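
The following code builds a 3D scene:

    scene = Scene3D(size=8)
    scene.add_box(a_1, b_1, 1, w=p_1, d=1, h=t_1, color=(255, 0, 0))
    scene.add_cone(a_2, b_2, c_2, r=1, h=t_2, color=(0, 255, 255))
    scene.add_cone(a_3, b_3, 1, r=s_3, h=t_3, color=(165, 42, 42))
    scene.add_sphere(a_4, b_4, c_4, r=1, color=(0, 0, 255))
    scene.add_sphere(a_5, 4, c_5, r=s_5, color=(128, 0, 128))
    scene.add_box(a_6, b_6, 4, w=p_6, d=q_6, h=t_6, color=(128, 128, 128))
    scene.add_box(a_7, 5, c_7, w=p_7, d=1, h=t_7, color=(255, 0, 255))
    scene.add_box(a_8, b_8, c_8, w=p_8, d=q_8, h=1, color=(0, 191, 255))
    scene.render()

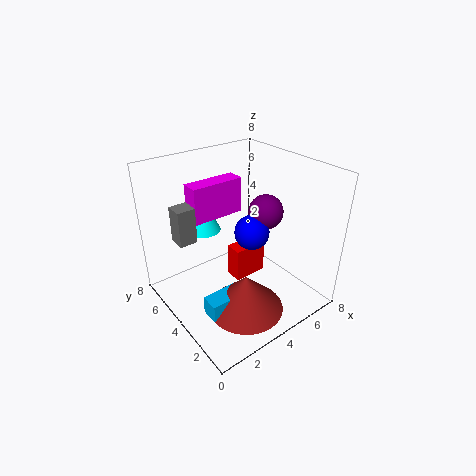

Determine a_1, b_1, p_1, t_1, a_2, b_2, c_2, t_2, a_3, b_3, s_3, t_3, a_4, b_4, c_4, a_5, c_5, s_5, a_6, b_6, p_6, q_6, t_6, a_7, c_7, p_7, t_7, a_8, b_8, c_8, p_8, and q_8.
a_1 = 4
b_1 = 4
p_1 = 2
t_1 = 2
a_2 = 3
b_2 = 6
c_2 = 4
t_2 = 2
a_3 = 3
b_3 = 2
s_3 = 2
t_3 = 2
a_4 = 5
b_4 = 4
c_4 = 4
a_5 = 6
c_5 = 5
s_5 = 1
a_6 = 1
b_6 = 5
p_6 = 1
q_6 = 1
t_6 = 2
a_7 = 2
c_7 = 5
p_7 = 3
t_7 = 2
a_8 = 1
b_8 = 2
c_8 = 1
p_8 = 2
q_8 = 1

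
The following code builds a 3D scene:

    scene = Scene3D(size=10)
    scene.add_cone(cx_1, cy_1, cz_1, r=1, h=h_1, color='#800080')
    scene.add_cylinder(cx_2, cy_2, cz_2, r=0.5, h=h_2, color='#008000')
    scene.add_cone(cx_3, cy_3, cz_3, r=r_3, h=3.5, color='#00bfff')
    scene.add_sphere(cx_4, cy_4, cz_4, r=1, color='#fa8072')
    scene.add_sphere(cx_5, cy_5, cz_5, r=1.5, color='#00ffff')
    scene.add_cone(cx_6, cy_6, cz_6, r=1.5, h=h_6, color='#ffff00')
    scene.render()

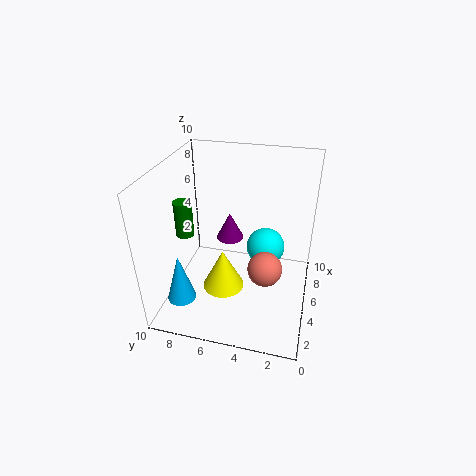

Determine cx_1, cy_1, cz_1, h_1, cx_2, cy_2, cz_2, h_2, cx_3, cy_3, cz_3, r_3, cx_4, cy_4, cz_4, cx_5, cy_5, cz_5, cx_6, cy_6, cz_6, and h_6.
cx_1 = 6.5, cy_1 = 6, cz_1 = 4, h_1 = 2, cx_2 = 1, cy_2 = 7, cz_2 = 7.5, h_2 = 2, cx_3 = 2.5, cy_3 = 8.5, cz_3 = 1, r_3 = 1, cx_4 = 1.5, cy_4 = 2.5, cz_4 = 5.5, cx_5 = 8, cy_5 = 3.5, cz_5 = 2.5, cx_6 = 4.5, cy_6 = 6, cz_6 = 1, h_6 = 3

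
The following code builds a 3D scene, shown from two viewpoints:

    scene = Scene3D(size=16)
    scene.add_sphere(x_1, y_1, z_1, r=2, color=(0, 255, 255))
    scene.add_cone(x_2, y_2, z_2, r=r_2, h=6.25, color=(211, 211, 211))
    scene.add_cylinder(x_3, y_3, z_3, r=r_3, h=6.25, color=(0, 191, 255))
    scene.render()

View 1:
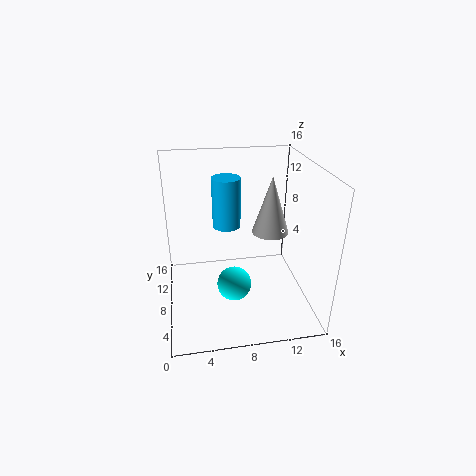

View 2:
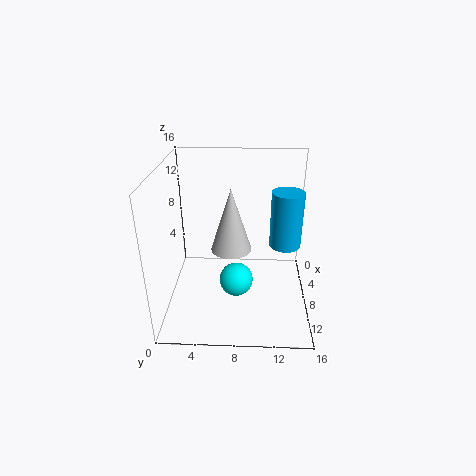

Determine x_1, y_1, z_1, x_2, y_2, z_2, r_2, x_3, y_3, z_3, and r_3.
x_1 = 7.5, y_1 = 7.75, z_1 = 2, x_2 = 11.5, y_2 = 7.5, z_2 = 8.75, r_2 = 2, x_3 = 7.5, y_3 = 13.25, z_3 = 7, r_3 = 1.75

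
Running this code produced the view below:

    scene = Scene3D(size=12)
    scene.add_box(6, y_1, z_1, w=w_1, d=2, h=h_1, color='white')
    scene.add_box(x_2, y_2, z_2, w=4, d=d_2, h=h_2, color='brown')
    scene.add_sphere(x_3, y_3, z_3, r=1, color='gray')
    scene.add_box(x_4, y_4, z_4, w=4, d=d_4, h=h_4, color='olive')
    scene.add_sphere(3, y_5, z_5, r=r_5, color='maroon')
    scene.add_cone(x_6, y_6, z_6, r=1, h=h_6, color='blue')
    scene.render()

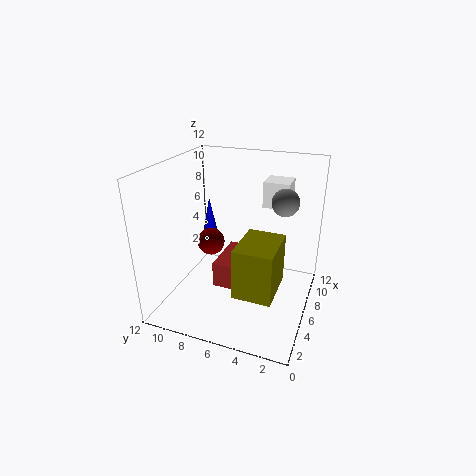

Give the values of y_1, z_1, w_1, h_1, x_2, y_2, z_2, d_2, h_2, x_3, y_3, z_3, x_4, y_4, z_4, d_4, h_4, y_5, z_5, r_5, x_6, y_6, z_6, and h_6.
y_1 = 2; z_1 = 9; w_1 = 2; h_1 = 2; x_2 = 3; y_2 = 5; z_2 = 3; d_2 = 2; h_2 = 2; x_3 = 5; y_3 = 2; z_3 = 10; x_4 = 2; y_4 = 2; z_4 = 3; d_4 = 3; h_4 = 4; y_5 = 7; z_5 = 7; r_5 = 1; x_6 = 9; y_6 = 10; z_6 = 3; h_6 = 5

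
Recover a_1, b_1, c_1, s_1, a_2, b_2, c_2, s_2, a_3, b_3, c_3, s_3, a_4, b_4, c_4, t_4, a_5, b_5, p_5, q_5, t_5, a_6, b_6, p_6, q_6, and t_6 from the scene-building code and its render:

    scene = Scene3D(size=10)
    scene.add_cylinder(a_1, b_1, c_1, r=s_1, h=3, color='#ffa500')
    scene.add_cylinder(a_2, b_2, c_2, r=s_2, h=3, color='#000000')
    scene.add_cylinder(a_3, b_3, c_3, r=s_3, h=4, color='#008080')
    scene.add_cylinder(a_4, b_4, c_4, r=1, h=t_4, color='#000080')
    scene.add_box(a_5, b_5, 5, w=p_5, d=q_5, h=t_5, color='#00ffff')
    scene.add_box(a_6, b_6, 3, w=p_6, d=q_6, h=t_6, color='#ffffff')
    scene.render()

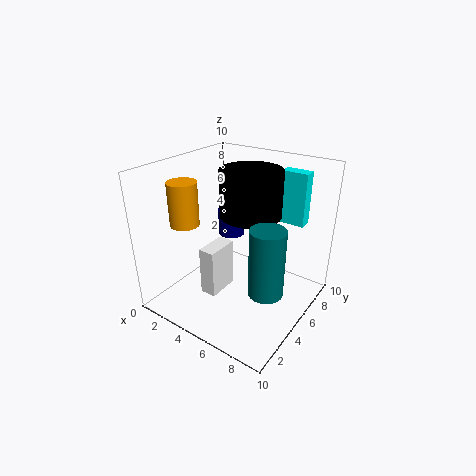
a_1 = 2
b_1 = 3
c_1 = 6
s_1 = 1
a_2 = 6
b_2 = 5
c_2 = 7
s_2 = 2
a_3 = 9
b_3 = 2
c_3 = 4
s_3 = 1
a_4 = 3
b_4 = 7
c_4 = 4
t_4 = 2
a_5 = 6
b_5 = 9
p_5 = 2
q_5 = 1
t_5 = 4
a_6 = 5
b_6 = 1
p_6 = 1
q_6 = 2
t_6 = 3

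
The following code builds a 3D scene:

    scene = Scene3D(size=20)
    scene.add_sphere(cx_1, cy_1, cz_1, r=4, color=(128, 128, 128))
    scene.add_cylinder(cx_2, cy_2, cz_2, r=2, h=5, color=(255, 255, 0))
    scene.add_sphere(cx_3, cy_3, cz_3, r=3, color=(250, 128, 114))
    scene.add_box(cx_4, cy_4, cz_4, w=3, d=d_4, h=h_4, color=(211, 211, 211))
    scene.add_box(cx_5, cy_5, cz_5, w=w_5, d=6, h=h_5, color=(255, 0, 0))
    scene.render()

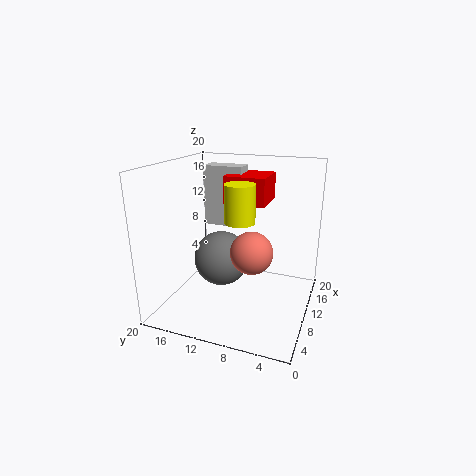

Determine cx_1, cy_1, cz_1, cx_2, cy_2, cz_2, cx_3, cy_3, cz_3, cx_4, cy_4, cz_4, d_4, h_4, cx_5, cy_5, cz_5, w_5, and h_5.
cx_1 = 11; cy_1 = 13; cz_1 = 6; cx_2 = 8; cy_2 = 9; cz_2 = 13; cx_3 = 10; cy_3 = 8; cz_3 = 8; cx_4 = 14; cy_4 = 11; cz_4 = 10; d_4 = 6; h_4 = 9; cx_5 = 12; cy_5 = 7; cz_5 = 14; w_5 = 6; h_5 = 4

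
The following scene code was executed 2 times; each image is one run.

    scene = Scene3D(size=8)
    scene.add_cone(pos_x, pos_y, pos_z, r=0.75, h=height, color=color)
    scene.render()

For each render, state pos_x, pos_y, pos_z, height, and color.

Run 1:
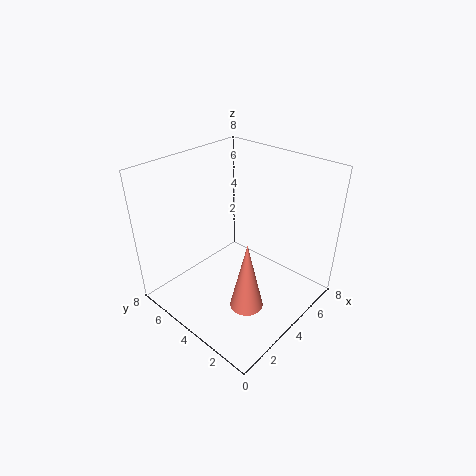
pos_x = 1.25, pos_y = 1, pos_z = 3, height = 3.25, color = 'salmon'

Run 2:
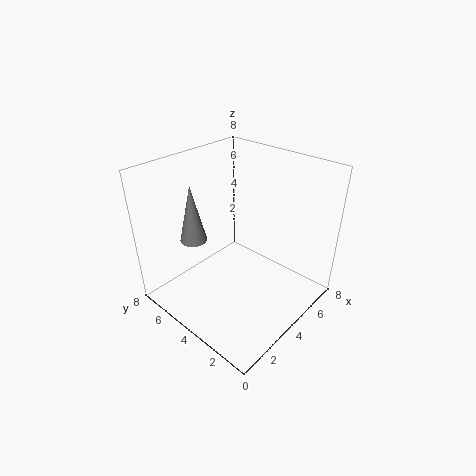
pos_x = 2.5, pos_y = 6, pos_z = 3.75, height = 3.25, color = 'gray'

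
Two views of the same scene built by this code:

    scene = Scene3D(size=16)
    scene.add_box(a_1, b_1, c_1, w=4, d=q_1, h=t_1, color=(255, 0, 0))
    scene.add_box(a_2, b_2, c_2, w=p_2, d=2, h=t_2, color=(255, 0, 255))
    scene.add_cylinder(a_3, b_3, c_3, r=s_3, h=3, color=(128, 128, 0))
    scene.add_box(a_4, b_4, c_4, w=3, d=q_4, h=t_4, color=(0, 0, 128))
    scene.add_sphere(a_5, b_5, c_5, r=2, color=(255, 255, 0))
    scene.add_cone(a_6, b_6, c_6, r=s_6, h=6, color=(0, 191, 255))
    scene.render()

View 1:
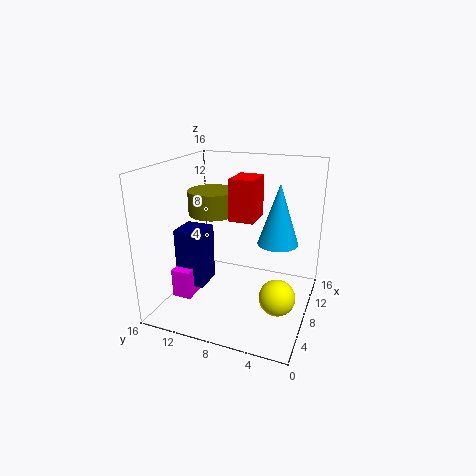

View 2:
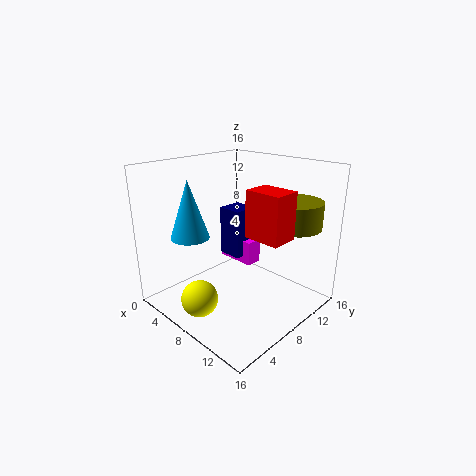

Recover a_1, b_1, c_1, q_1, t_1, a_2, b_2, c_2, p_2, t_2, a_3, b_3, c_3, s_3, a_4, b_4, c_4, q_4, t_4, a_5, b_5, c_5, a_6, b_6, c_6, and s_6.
a_1 = 10, b_1 = 7, c_1 = 9, q_1 = 3, t_1 = 5, a_2 = 2, b_2 = 11, c_2 = 3, p_2 = 5, t_2 = 3, a_3 = 12, b_3 = 13, c_3 = 9, s_3 = 3, a_4 = 3, b_4 = 10, c_4 = 4, q_4 = 3, t_4 = 6, a_5 = 7, b_5 = 3, c_5 = 2, a_6 = 6, b_6 = 3, c_6 = 9, s_6 = 2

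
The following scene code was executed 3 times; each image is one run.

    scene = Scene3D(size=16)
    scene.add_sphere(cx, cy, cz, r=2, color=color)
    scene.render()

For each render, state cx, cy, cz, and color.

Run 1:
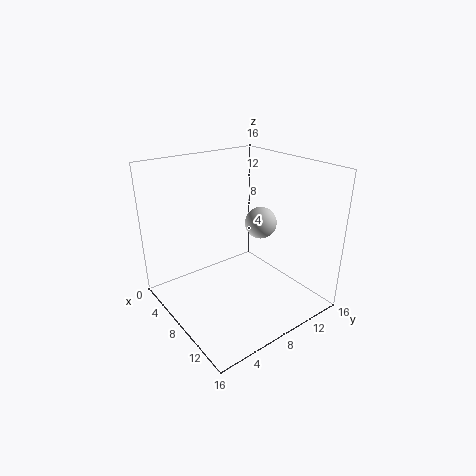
cx = 5.5
cy = 13.5
cz = 7.5
color = 'lightgray'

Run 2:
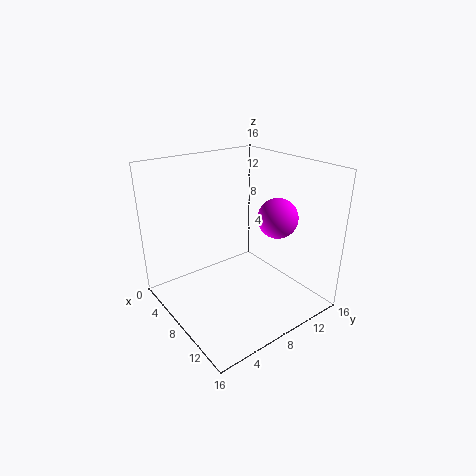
cx = 12.5
cy = 9.5
cz = 11.5
color = 'magenta'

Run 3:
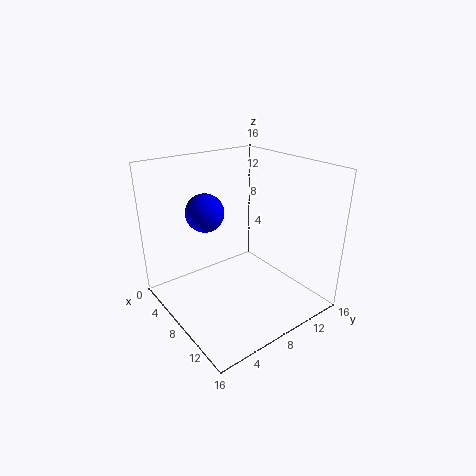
cx = 7
cy = 4.5
cz = 11.5
color = 'blue'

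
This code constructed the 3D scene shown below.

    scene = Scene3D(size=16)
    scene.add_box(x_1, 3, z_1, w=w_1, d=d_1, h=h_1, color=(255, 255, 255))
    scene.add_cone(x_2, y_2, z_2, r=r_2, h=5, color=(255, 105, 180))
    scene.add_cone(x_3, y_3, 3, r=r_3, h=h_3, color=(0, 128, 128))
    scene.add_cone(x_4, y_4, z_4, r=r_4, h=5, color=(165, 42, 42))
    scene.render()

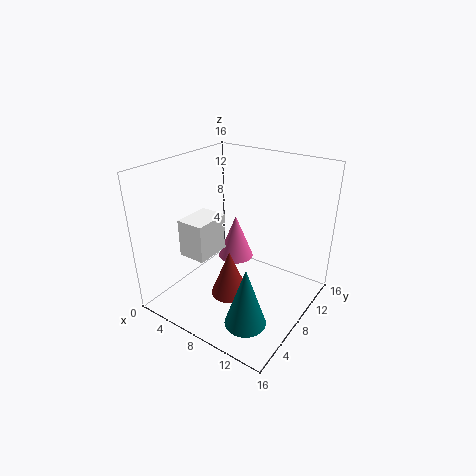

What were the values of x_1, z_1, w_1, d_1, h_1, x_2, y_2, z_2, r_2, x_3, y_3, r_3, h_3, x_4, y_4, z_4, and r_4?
x_1 = 4
z_1 = 7
w_1 = 3
d_1 = 4
h_1 = 4
x_2 = 7
y_2 = 9
z_2 = 5
r_2 = 2
x_3 = 13
y_3 = 2
r_3 = 2
h_3 = 6
x_4 = 9
y_4 = 5
z_4 = 3
r_4 = 2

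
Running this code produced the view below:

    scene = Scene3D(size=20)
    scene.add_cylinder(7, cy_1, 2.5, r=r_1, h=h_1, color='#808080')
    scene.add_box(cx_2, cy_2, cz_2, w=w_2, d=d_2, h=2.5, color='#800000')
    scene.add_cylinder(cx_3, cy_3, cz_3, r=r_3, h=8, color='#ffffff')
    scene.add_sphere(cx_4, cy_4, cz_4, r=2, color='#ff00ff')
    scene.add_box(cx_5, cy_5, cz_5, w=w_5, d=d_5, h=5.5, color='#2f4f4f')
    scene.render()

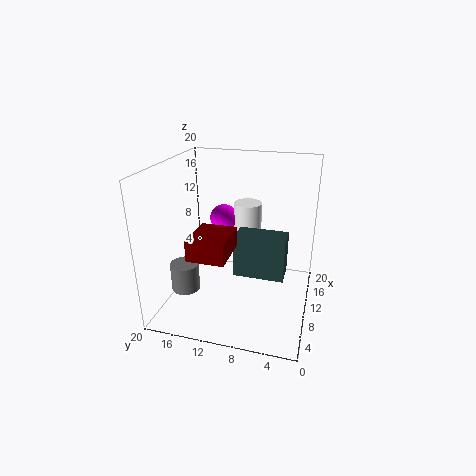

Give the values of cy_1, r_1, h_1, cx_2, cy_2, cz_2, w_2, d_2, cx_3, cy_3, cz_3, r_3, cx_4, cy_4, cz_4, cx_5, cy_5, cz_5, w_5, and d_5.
cy_1 = 17, r_1 = 2, h_1 = 4, cx_2 = 0.5, cy_2 = 9, cz_2 = 11, w_2 = 5.5, d_2 = 4.5, cx_3 = 13.5, cy_3 = 9.5, cz_3 = 6, r_3 = 2, cx_4 = 13, cy_4 = 13, cz_4 = 11.5, cx_5 = 6, cy_5 = 3, cz_5 = 6.5, w_5 = 3.5, d_5 = 6.5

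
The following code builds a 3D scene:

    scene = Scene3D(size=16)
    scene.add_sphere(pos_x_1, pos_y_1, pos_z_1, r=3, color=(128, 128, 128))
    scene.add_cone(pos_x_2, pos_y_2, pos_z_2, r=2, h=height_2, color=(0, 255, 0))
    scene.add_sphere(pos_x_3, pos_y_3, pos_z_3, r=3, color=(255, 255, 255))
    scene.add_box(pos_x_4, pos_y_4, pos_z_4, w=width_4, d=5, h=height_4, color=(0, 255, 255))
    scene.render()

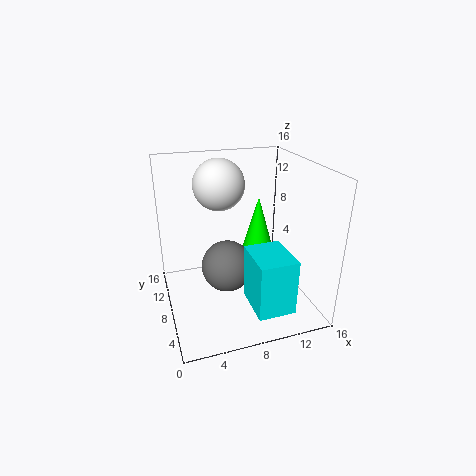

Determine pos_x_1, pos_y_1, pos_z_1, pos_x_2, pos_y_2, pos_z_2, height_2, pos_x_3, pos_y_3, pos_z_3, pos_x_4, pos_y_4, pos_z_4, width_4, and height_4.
pos_x_1 = 7
pos_y_1 = 9
pos_z_1 = 4
pos_x_2 = 12
pos_y_2 = 12
pos_z_2 = 4
height_2 = 7
pos_x_3 = 7
pos_y_3 = 12
pos_z_3 = 13
pos_x_4 = 8
pos_y_4 = 1
pos_z_4 = 2
width_4 = 4
height_4 = 6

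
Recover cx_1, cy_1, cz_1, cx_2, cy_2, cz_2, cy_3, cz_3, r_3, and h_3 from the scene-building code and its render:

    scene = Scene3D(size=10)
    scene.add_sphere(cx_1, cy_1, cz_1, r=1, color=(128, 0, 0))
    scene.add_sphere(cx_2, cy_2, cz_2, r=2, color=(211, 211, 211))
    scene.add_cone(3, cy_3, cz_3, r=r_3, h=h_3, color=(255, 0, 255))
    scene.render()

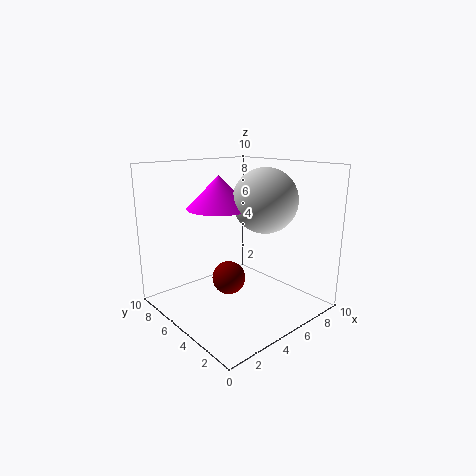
cx_1 = 2.5
cy_1 = 3
cz_1 = 3.5
cx_2 = 5
cy_2 = 2.5
cz_2 = 8
cy_3 = 4.5
cz_3 = 7.5
r_3 = 2
h_3 = 2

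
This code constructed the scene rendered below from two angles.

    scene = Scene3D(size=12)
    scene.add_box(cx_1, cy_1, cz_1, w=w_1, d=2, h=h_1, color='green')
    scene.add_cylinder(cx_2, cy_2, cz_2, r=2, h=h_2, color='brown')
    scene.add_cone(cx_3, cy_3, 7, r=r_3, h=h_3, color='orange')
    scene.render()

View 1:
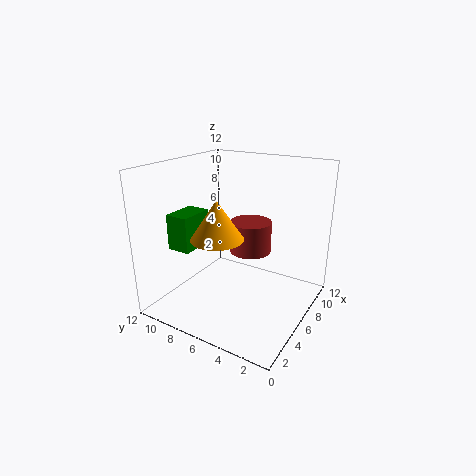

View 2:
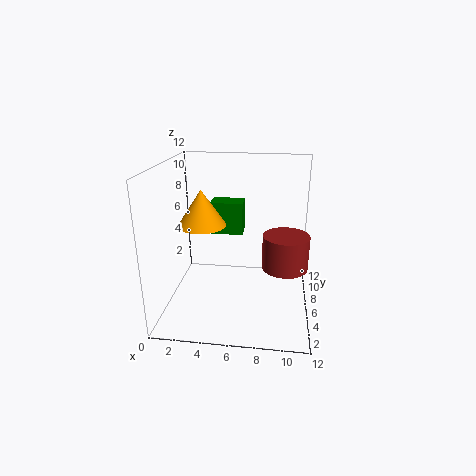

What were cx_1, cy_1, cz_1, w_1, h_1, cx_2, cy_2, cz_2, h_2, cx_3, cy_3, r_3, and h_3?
cx_1 = 3
cy_1 = 9
cz_1 = 5
w_1 = 3
h_1 = 3
cx_2 = 10
cy_2 = 7
cz_2 = 3
h_2 = 3
cx_3 = 3
cy_3 = 6
r_3 = 2
h_3 = 3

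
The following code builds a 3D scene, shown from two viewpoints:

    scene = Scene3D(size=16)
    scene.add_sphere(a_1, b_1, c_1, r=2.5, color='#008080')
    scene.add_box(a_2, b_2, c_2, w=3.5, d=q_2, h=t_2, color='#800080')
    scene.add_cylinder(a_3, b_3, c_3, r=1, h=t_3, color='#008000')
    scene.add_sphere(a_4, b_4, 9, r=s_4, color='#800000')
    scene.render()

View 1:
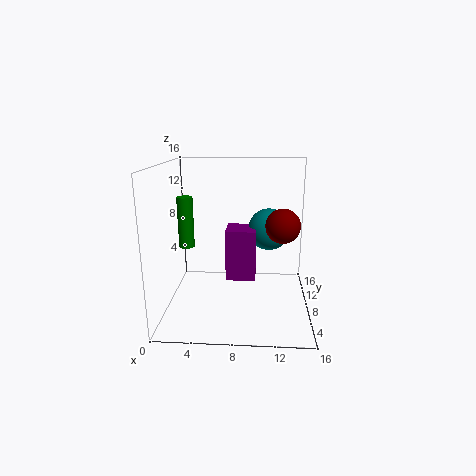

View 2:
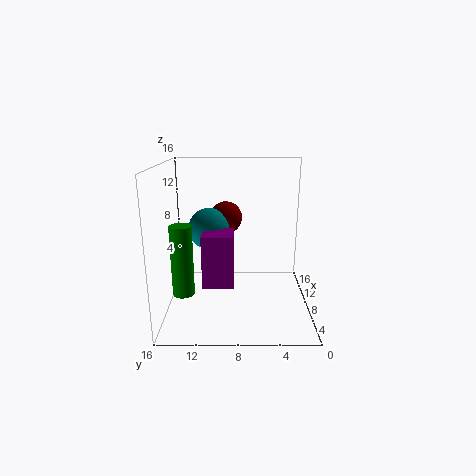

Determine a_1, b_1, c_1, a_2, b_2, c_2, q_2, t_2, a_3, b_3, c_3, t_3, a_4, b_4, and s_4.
a_1 = 11.5, b_1 = 11.5, c_1 = 8, a_2 = 6.5, b_2 = 8.5, c_2 = 2.5, q_2 = 3.5, t_2 = 6, a_3 = 1, b_3 = 13, c_3 = 5, t_3 = 6.5, a_4 = 13, b_4 = 9.5, s_4 = 2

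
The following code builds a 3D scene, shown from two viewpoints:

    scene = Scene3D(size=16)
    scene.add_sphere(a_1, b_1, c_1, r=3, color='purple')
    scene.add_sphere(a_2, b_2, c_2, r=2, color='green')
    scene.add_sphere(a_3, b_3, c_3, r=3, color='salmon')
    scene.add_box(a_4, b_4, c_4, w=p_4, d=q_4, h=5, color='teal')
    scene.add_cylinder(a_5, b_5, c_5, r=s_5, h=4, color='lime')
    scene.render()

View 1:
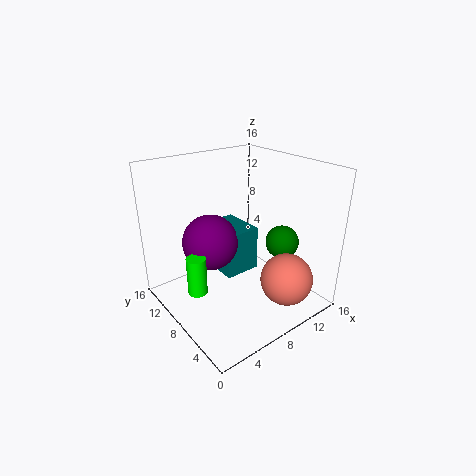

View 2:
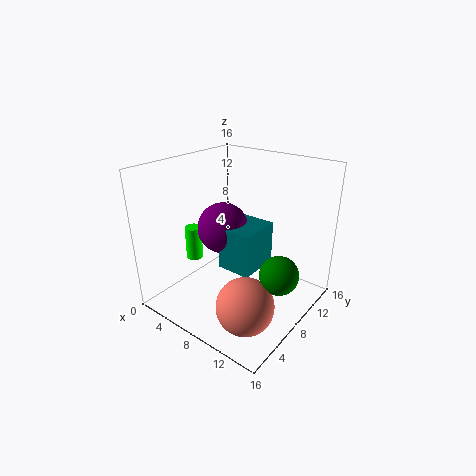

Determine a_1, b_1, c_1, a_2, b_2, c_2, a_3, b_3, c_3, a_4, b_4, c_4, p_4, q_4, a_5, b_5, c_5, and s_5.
a_1 = 5; b_1 = 9; c_1 = 8; a_2 = 14; b_2 = 7; c_2 = 6; a_3 = 12; b_3 = 4; c_3 = 3; a_4 = 6; b_4 = 7; c_4 = 4; p_4 = 4; q_4 = 5; a_5 = 2; b_5 = 7; c_5 = 4; s_5 = 1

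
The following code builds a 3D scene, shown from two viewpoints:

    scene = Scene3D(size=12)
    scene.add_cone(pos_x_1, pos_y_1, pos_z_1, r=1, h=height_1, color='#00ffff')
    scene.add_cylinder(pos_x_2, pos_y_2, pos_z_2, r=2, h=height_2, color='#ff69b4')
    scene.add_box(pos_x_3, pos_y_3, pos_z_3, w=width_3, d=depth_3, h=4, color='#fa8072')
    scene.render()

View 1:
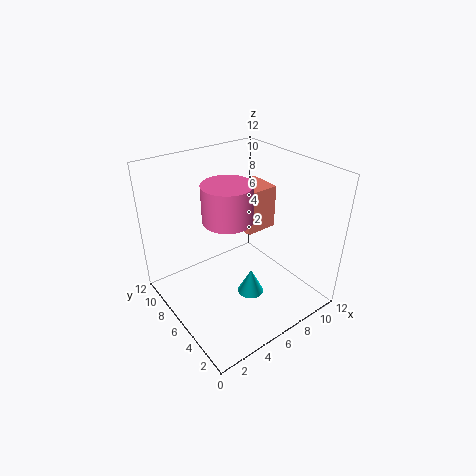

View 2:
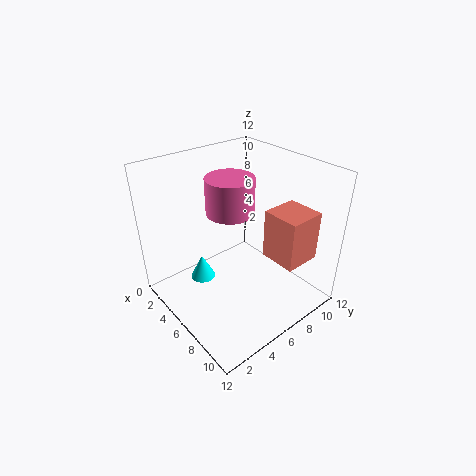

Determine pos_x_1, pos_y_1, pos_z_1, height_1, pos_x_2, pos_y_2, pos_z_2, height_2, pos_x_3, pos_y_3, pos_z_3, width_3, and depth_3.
pos_x_1 = 5
pos_y_1 = 3
pos_z_1 = 3
height_1 = 2
pos_x_2 = 5
pos_y_2 = 6
pos_z_2 = 8
height_2 = 3
pos_x_3 = 8
pos_y_3 = 7
pos_z_3 = 5
width_3 = 3
depth_3 = 3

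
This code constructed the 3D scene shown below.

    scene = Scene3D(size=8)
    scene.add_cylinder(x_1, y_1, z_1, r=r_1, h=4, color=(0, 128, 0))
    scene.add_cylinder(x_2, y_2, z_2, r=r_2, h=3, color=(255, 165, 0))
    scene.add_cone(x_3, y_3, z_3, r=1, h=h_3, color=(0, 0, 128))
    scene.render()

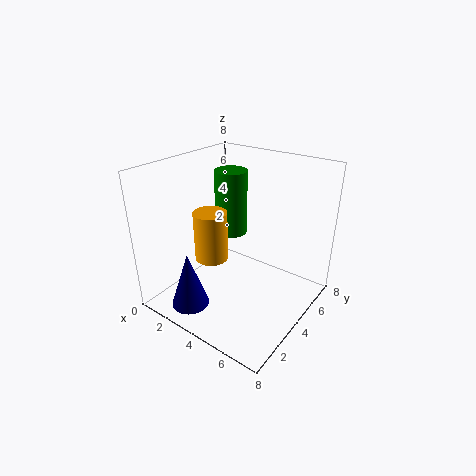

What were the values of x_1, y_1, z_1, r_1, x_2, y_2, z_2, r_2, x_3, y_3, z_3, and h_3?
x_1 = 2
y_1 = 6
z_1 = 3
r_1 = 1
x_2 = 2
y_2 = 4
z_2 = 2
r_2 = 1
x_3 = 3
y_3 = 1
z_3 = 1
h_3 = 3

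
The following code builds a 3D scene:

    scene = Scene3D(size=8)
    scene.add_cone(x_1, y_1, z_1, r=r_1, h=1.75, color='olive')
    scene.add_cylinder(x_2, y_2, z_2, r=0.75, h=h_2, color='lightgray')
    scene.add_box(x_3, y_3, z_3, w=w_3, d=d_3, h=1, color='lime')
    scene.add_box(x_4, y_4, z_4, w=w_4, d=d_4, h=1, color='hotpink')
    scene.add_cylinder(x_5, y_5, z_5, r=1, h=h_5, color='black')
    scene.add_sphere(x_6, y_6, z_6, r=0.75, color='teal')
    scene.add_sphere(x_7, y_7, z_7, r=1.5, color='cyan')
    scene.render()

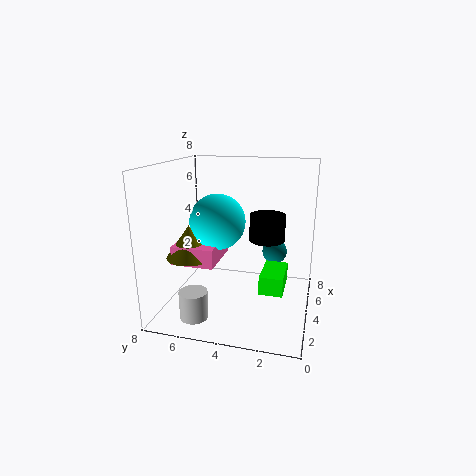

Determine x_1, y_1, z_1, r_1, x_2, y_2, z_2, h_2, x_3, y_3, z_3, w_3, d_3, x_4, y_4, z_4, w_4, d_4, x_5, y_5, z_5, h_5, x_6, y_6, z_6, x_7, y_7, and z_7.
x_1 = 2.5; y_1 = 6.25; z_1 = 3.25; r_1 = 1.25; x_2 = 1.5; y_2 = 5.75; z_2 = 0.25; h_2 = 1.5; x_3 = 2.5; y_3 = 1.25; z_3 = 1.5; w_3 = 2.25; d_3 = 1.25; x_4 = 1.75; y_4 = 4.75; z_4 = 3; w_4 = 2.75; d_4 = 2.25; x_5 = 4.75; y_5 = 2.5; z_5 = 3.75; h_5 = 1.5; x_6 = 6.25; y_6 = 2.25; z_6 = 2.5; x_7 = 3.5; y_7 = 5; z_7 = 5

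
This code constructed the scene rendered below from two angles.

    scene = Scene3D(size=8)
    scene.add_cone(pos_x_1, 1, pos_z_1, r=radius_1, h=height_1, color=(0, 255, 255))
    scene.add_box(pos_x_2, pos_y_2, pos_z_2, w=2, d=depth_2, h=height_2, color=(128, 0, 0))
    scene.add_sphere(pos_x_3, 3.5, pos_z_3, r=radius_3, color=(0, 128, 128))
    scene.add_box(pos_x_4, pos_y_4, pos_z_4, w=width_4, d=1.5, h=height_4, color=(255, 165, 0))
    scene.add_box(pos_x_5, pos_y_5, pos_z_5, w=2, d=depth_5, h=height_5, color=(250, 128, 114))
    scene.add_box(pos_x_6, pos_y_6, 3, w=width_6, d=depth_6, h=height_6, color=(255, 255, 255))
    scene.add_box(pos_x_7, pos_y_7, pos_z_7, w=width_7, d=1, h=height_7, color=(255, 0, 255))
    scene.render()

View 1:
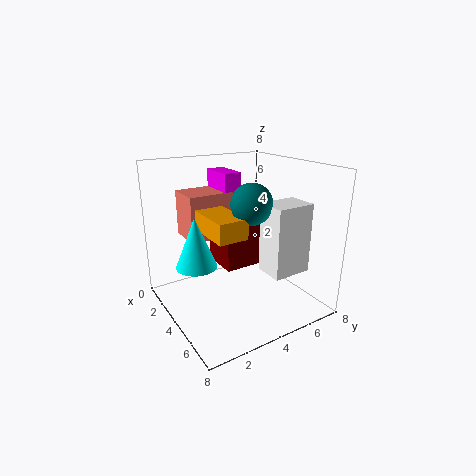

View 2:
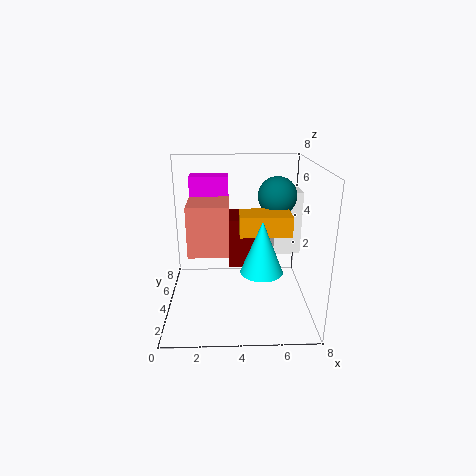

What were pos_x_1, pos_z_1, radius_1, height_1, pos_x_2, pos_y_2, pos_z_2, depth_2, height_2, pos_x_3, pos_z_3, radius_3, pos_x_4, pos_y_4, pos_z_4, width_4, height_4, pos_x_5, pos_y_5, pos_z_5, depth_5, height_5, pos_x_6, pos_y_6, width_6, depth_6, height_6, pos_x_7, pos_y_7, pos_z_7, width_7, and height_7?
pos_x_1 = 5; pos_z_1 = 3.5; radius_1 = 1; height_1 = 2.5; pos_x_2 = 3.5; pos_y_2 = 2.5; pos_z_2 = 3; depth_2 = 2; height_2 = 2.5; pos_x_3 = 6; pos_z_3 = 6.5; radius_3 = 1; pos_x_4 = 4; pos_y_4 = 1.5; pos_z_4 = 5; width_4 = 2.5; height_4 = 1; pos_x_5 = 1.5; pos_y_5 = 1.5; pos_z_5 = 4; depth_5 = 2.5; height_5 = 2.5; pos_x_6 = 6; pos_y_6 = 4; width_6 = 1.5; depth_6 = 2; height_6 = 3.5; pos_x_7 = 1.5; pos_y_7 = 3.5; pos_z_7 = 5; width_7 = 2; height_7 = 2.5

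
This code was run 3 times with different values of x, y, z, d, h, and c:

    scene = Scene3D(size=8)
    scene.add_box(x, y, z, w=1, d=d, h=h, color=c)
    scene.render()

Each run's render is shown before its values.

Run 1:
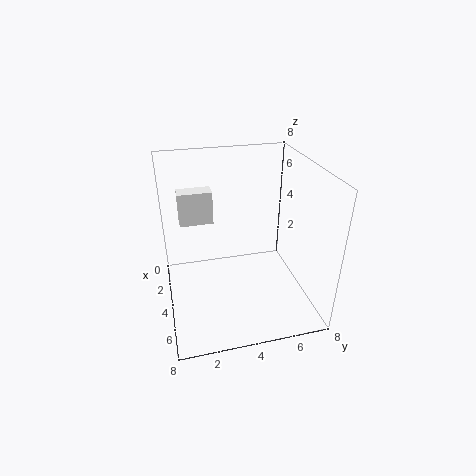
x = 1
y = 1
z = 4
d = 2
h = 2
c = 'white'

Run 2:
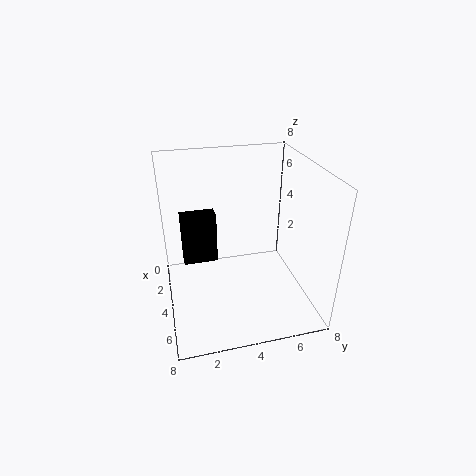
x = 2
y = 1
z = 2
d = 2
h = 3
c = 'black'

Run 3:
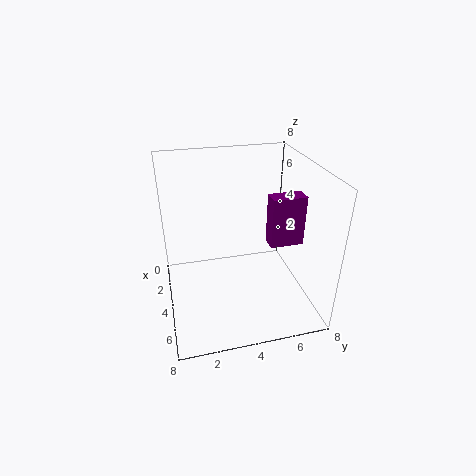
x = 3
y = 6
z = 3
d = 2
h = 3
c = 'purple'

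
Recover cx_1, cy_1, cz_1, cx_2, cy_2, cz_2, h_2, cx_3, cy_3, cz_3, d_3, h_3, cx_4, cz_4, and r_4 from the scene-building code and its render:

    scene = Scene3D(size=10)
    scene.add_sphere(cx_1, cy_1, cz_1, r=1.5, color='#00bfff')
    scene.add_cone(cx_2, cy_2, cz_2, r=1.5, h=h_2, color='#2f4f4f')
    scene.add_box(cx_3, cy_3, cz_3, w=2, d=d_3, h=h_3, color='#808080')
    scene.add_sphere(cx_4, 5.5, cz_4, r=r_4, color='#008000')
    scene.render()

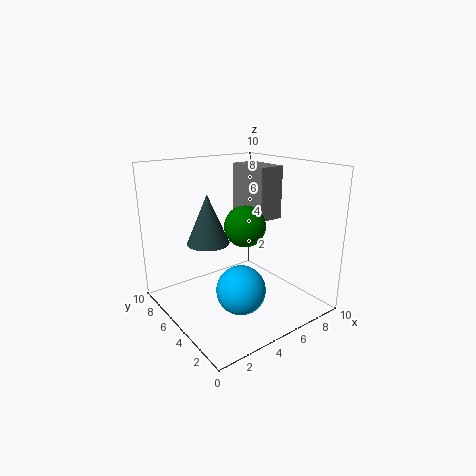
cx_1 = 3; cy_1 = 2; cz_1 = 3; cx_2 = 3.5; cy_2 = 6.5; cz_2 = 4.5; h_2 = 3.5; cx_3 = 7.5; cy_3 = 5.5; cz_3 = 5.5; d_3 = 3.5; h_3 = 4; cx_4 = 6; cz_4 = 5.5; r_4 = 1.5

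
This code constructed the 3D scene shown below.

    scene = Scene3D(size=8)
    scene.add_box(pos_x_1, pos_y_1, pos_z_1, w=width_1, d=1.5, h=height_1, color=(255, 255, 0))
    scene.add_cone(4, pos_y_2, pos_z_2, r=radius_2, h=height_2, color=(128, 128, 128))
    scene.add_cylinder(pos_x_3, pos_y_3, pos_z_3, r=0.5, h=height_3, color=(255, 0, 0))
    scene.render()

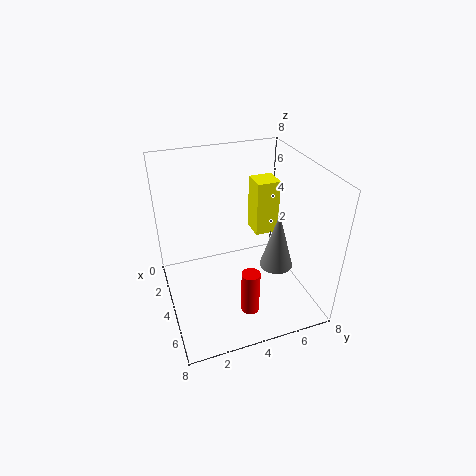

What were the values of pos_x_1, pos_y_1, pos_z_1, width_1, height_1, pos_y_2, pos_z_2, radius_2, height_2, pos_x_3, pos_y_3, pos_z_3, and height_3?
pos_x_1 = 0.5, pos_y_1 = 6, pos_z_1 = 2.5, width_1 = 1.5, height_1 = 3.5, pos_y_2 = 6.5, pos_z_2 = 1.5, radius_2 = 1, height_2 = 3.5, pos_x_3 = 6, pos_y_3 = 4, pos_z_3 = 0.5, height_3 = 2.5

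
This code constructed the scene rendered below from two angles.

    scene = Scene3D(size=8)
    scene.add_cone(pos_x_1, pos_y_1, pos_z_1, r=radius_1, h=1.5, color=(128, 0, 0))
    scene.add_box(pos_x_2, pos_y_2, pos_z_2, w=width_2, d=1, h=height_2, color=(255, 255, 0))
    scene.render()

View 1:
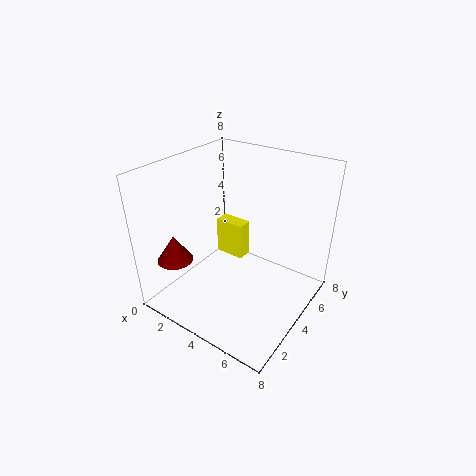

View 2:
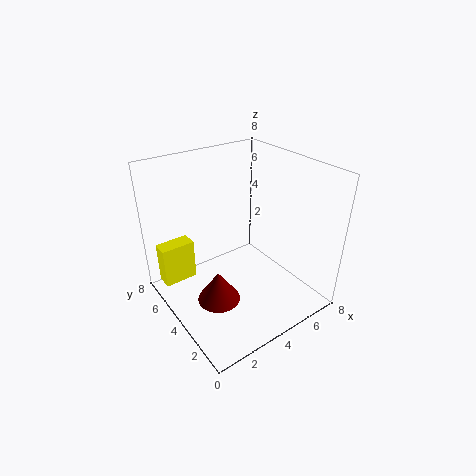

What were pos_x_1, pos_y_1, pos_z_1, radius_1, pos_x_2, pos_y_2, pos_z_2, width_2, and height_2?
pos_x_1 = 1.25
pos_y_1 = 1.75
pos_z_1 = 2.75
radius_1 = 1
pos_x_2 = 0.5
pos_y_2 = 6.5
pos_z_2 = 0.5
width_2 = 2
height_2 = 2.5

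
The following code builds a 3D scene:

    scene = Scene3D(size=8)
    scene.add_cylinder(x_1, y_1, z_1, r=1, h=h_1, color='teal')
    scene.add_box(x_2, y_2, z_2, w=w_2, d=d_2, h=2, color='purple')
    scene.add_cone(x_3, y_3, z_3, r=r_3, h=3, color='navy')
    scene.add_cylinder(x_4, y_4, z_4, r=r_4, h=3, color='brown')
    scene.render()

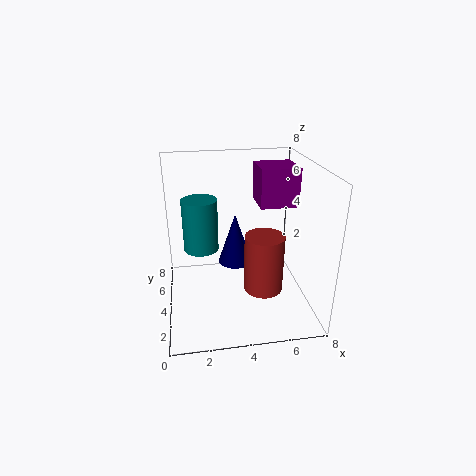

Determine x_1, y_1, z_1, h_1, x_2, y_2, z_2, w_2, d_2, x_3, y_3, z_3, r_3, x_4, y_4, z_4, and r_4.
x_1 = 2, y_1 = 5, z_1 = 3, h_1 = 3, x_2 = 5, y_2 = 3, z_2 = 6, w_2 = 2, d_2 = 2, x_3 = 4, y_3 = 5, z_3 = 2, r_3 = 1, x_4 = 5, y_4 = 2, z_4 = 2, r_4 = 1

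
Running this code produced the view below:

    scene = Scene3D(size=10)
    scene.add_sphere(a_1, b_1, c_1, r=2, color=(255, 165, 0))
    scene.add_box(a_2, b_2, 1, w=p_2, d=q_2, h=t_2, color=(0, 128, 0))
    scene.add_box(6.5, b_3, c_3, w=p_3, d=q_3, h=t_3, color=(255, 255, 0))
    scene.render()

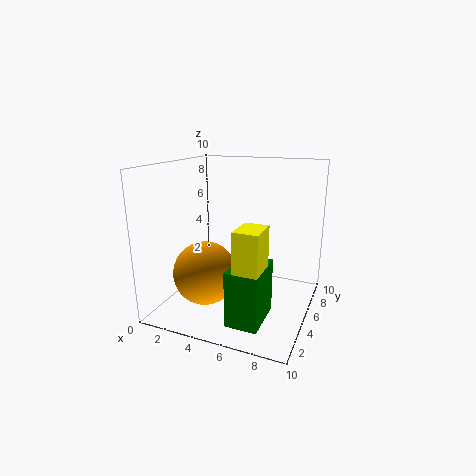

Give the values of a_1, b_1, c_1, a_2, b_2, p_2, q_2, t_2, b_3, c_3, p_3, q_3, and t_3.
a_1 = 4; b_1 = 2; c_1 = 3.5; a_2 = 6; b_2 = 0.5; p_2 = 2; q_2 = 3; t_2 = 3.5; b_3 = 0.5; c_3 = 3.5; p_3 = 1.5; q_3 = 2; t_3 = 3.5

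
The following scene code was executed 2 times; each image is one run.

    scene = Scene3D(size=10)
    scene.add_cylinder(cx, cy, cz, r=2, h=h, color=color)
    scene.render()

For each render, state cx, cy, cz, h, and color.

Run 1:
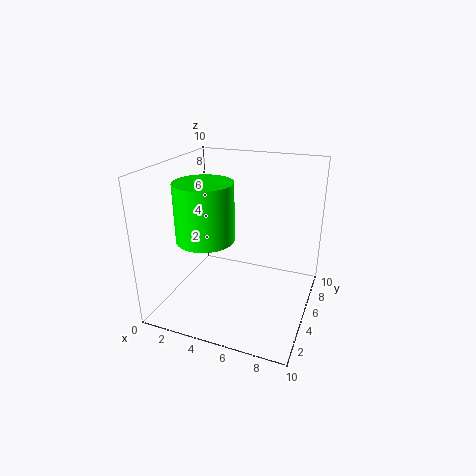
cx = 3
cy = 4
cz = 5
h = 4
color = 'lime'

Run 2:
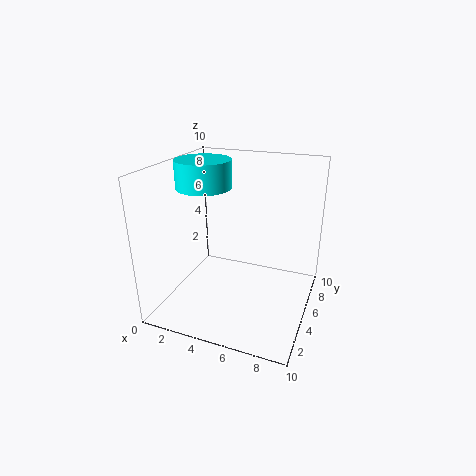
cx = 2
cy = 6
cz = 8
h = 2
color = 'cyan'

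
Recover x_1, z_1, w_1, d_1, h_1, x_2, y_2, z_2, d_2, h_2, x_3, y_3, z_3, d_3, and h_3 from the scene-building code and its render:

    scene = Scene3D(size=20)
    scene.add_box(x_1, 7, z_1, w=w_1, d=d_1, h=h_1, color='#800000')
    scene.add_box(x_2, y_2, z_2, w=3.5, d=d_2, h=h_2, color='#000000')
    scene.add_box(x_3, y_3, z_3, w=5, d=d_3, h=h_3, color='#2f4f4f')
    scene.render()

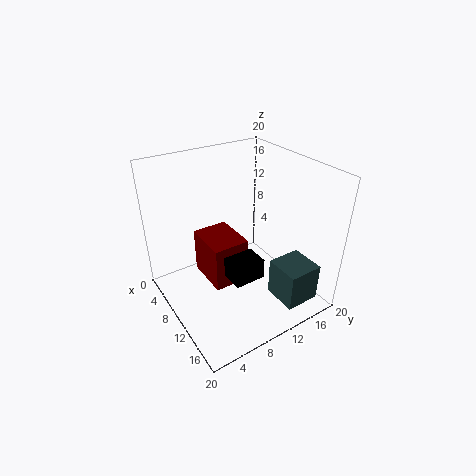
x_1 = 2, z_1 = 1, w_1 = 7, d_1 = 5.5, h_1 = 7, x_2 = 9.5, y_2 = 8, z_2 = 4, d_2 = 4.5, h_2 = 3, x_3 = 13, y_3 = 13.5, z_3 = 1, d_3 = 5, h_3 = 5.5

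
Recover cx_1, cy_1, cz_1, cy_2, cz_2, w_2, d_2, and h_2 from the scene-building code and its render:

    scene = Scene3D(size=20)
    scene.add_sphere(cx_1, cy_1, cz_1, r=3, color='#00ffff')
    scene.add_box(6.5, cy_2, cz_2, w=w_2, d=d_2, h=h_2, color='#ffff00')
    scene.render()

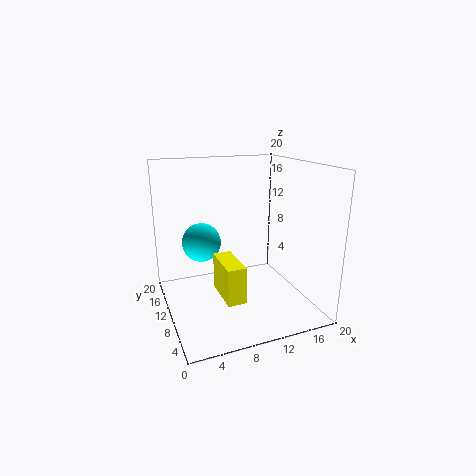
cx_1 = 6.5
cy_1 = 16.5
cz_1 = 7.5
cy_2 = 4.5
cz_2 = 3
w_2 = 2.5
d_2 = 6
h_2 = 5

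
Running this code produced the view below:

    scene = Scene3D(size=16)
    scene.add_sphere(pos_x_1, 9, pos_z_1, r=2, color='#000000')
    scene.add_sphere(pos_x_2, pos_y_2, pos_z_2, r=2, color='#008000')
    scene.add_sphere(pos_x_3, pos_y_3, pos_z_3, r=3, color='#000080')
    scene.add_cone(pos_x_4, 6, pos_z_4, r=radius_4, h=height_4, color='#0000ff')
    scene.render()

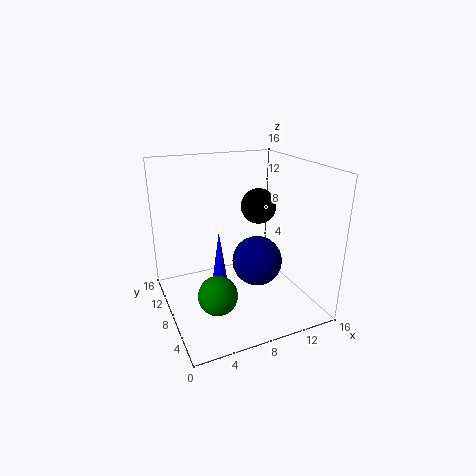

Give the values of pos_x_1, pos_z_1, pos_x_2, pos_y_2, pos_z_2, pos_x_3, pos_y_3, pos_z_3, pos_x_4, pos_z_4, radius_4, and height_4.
pos_x_1 = 11, pos_z_1 = 11, pos_x_2 = 4, pos_y_2 = 4, pos_z_2 = 4, pos_x_3 = 11, pos_y_3 = 9, pos_z_3 = 4, pos_x_4 = 5, pos_z_4 = 3, radius_4 = 1, height_4 = 7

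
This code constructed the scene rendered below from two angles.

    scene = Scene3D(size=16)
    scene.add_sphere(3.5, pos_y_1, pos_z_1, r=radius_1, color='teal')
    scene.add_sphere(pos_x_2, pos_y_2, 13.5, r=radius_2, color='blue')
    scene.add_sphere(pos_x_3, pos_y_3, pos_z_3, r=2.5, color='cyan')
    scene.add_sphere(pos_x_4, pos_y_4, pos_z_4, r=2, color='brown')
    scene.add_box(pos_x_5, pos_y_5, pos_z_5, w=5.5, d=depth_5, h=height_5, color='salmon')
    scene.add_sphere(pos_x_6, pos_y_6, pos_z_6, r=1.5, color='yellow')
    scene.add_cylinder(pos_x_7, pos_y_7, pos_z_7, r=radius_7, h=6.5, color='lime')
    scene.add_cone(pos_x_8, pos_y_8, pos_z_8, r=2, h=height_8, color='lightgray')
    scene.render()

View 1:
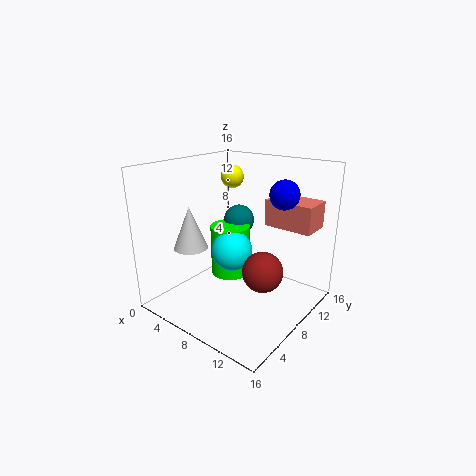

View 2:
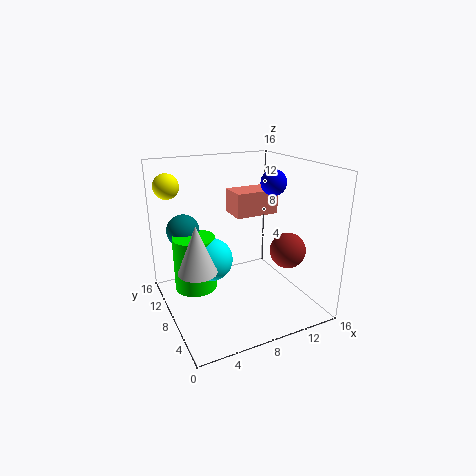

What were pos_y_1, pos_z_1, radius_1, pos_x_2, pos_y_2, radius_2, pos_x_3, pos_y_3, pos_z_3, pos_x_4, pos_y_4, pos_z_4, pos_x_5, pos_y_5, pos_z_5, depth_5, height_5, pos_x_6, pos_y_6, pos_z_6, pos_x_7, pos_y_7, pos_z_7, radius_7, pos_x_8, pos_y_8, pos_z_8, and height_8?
pos_y_1 = 14
pos_z_1 = 7.5
radius_1 = 2
pos_x_2 = 13
pos_y_2 = 9
radius_2 = 1.5
pos_x_3 = 5.5
pos_y_3 = 10
pos_z_3 = 5
pos_x_4 = 13
pos_y_4 = 5.5
pos_z_4 = 6.5
pos_x_5 = 9.5
pos_y_5 = 11
pos_z_5 = 9
depth_5 = 3.5
height_5 = 3
pos_x_6 = 2
pos_y_6 = 14.5
pos_z_6 = 13
pos_x_7 = 4
pos_y_7 = 11.5
pos_z_7 = 1
radius_7 = 2.5
pos_x_8 = 2.5
pos_y_8 = 6
pos_z_8 = 6
height_8 = 5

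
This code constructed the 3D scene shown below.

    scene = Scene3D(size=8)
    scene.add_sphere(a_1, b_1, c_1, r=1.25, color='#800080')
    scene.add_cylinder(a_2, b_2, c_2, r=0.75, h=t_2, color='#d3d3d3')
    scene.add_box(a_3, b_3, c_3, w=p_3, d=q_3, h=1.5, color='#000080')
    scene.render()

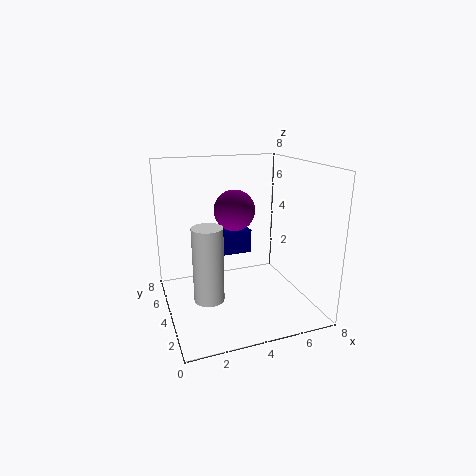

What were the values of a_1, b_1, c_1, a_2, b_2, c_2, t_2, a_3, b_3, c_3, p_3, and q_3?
a_1 = 4.5, b_1 = 6, c_1 = 5, a_2 = 1.75, b_2 = 2, c_2 = 1.75, t_2 = 3.75, a_3 = 3.25, b_3 = 6.25, c_3 = 2, p_3 = 2.5, q_3 = 1.5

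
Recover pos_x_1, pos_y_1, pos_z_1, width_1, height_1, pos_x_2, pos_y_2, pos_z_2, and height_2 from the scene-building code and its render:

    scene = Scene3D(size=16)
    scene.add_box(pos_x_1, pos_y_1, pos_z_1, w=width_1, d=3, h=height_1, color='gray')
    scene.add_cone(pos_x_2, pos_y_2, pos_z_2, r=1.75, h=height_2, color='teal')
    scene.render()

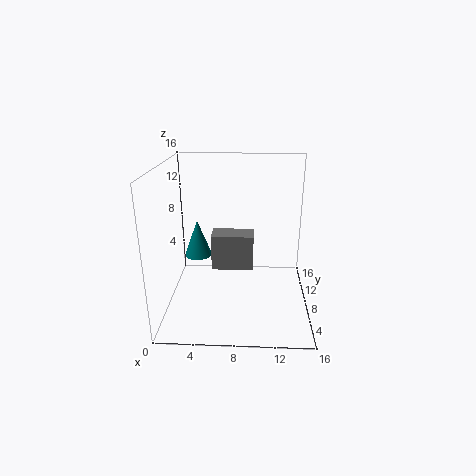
pos_x_1 = 4.25
pos_y_1 = 12.75
pos_z_1 = 1.25
width_1 = 5.5
height_1 = 4.75
pos_x_2 = 2.5
pos_y_2 = 13.25
pos_z_2 = 3.25
height_2 = 4.75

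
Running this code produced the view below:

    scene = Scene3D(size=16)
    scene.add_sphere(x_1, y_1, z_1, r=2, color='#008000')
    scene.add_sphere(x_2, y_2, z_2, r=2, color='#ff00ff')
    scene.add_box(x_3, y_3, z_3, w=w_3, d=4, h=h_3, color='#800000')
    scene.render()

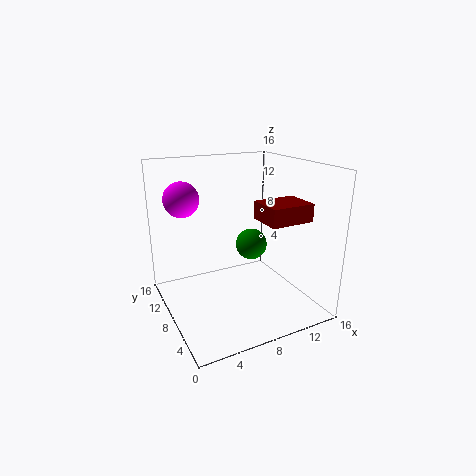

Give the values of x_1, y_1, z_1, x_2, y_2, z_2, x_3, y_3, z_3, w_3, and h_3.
x_1 = 12
y_1 = 12
z_1 = 5
x_2 = 3
y_2 = 12
z_2 = 12
x_3 = 10
y_3 = 4
z_3 = 10
w_3 = 5
h_3 = 2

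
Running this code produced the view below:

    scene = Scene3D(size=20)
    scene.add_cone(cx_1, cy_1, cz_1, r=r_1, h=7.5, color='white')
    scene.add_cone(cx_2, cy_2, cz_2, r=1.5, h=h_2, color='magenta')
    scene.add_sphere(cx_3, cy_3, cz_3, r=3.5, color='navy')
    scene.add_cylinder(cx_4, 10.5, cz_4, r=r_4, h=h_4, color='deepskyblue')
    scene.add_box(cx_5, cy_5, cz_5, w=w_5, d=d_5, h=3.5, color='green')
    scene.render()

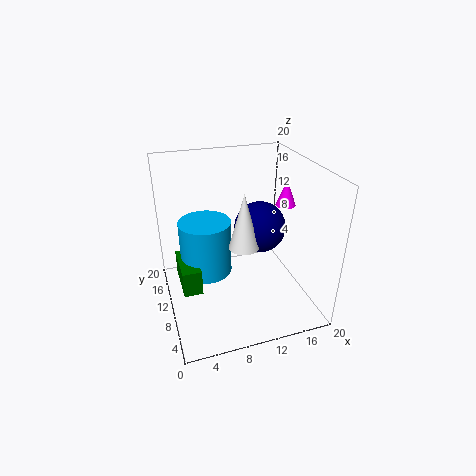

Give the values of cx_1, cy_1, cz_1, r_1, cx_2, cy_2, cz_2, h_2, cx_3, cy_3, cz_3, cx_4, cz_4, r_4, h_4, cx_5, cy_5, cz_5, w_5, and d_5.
cx_1 = 10
cy_1 = 7.5
cz_1 = 10
r_1 = 2
cx_2 = 18.5
cy_2 = 13
cz_2 = 12.5
h_2 = 4
cx_3 = 13
cy_3 = 9.5
cz_3 = 11.5
cx_4 = 5.5
cz_4 = 5.5
r_4 = 3.5
h_4 = 7.5
cx_5 = 1.5
cy_5 = 6.5
cz_5 = 4.5
w_5 = 2.5
d_5 = 6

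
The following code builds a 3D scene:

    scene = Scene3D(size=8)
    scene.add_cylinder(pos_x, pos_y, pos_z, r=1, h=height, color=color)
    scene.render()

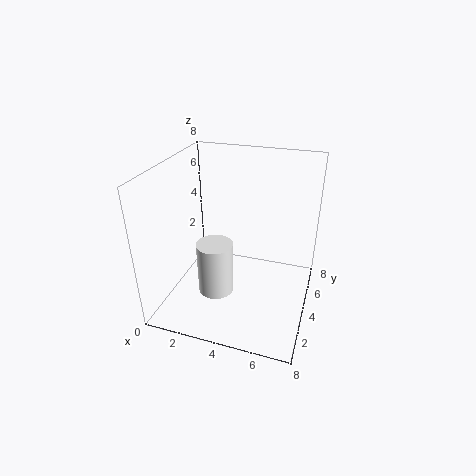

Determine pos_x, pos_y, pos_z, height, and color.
pos_x = 3; pos_y = 3; pos_z = 1; height = 3; color = 'white'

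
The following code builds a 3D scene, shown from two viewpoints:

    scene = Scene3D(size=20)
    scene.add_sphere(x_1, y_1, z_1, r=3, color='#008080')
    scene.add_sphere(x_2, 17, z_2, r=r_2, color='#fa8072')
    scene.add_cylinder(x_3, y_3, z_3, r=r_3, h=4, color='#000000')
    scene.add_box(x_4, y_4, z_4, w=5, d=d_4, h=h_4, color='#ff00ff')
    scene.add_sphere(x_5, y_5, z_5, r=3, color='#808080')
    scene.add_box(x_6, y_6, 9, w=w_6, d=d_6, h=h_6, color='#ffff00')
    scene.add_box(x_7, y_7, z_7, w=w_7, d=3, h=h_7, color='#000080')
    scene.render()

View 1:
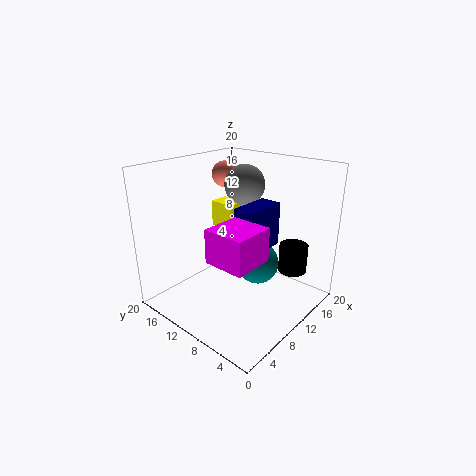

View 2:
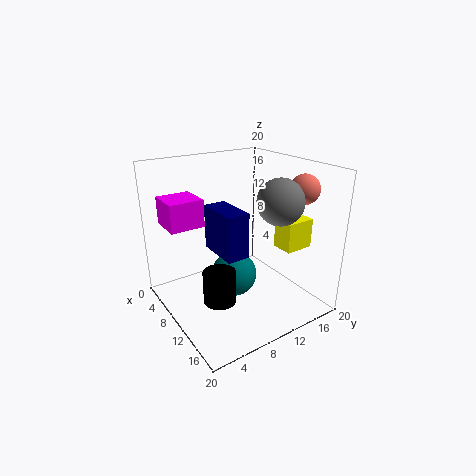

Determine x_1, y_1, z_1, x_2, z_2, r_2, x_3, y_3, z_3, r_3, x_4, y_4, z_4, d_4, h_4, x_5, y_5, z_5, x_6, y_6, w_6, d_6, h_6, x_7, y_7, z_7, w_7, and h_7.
x_1 = 12, y_1 = 8, z_1 = 6, x_2 = 15, z_2 = 17, r_2 = 2, x_3 = 15, y_3 = 4, z_3 = 5, r_3 = 2, x_4 = 1, y_4 = 2, z_4 = 11, d_4 = 5, h_4 = 4, x_5 = 15, y_5 = 13, z_5 = 16, x_6 = 13, y_6 = 14, w_6 = 3, d_6 = 4, h_6 = 4, x_7 = 8, y_7 = 6, z_7 = 9, w_7 = 6, h_7 = 6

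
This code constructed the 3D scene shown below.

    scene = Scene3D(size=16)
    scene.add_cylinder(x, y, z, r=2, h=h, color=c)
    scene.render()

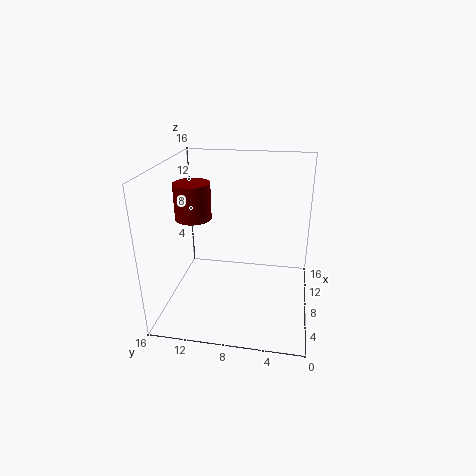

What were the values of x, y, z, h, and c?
x = 8; y = 13; z = 10; h = 4; c = 'maroon'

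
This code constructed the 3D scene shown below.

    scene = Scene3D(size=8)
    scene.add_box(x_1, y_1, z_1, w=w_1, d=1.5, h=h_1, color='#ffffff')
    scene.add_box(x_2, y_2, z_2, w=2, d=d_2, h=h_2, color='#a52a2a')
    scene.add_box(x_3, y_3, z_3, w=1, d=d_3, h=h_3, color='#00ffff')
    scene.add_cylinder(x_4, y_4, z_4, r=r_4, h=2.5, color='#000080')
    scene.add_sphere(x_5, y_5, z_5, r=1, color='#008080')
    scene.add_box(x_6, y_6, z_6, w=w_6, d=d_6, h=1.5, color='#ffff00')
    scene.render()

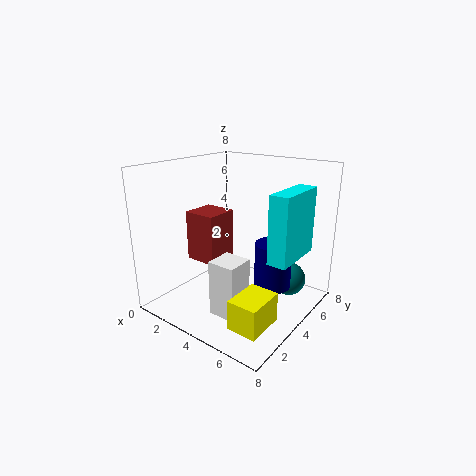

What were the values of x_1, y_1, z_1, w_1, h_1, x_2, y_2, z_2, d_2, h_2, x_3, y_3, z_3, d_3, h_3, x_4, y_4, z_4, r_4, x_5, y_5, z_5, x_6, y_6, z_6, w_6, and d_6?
x_1 = 4, y_1 = 1.5, z_1 = 0.5, w_1 = 1.5, h_1 = 3, x_2 = 0.5, y_2 = 3.5, z_2 = 2, d_2 = 2, h_2 = 3, x_3 = 6.5, y_3 = 3, z_3 = 3.5, d_3 = 3, h_3 = 3.5, x_4 = 6, y_4 = 4.5, z_4 = 1.5, r_4 = 1, x_5 = 6, y_5 = 6.5, z_5 = 1, x_6 = 6, y_6 = 0.5, z_6 = 1, w_6 = 1.5, d_6 = 2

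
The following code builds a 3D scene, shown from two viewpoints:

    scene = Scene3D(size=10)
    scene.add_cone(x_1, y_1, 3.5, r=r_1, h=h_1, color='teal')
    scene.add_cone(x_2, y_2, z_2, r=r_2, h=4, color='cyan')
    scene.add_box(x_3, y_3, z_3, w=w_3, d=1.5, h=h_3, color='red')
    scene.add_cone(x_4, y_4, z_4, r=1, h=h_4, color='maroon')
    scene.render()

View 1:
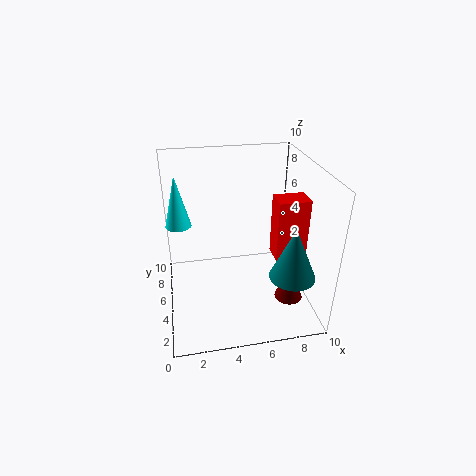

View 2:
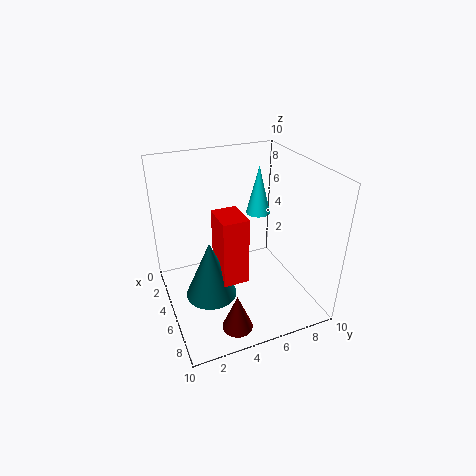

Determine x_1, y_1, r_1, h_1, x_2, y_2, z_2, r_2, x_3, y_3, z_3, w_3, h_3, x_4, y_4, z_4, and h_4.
x_1 = 8
y_1 = 2
r_1 = 1.5
h_1 = 3.5
x_2 = 1
y_2 = 8.5
z_2 = 4.5
r_2 = 1
x_3 = 7
y_3 = 2.5
z_3 = 4.5
w_3 = 2
h_3 = 4
x_4 = 8.5
y_4 = 3.5
z_4 = 0.5
h_4 = 2.5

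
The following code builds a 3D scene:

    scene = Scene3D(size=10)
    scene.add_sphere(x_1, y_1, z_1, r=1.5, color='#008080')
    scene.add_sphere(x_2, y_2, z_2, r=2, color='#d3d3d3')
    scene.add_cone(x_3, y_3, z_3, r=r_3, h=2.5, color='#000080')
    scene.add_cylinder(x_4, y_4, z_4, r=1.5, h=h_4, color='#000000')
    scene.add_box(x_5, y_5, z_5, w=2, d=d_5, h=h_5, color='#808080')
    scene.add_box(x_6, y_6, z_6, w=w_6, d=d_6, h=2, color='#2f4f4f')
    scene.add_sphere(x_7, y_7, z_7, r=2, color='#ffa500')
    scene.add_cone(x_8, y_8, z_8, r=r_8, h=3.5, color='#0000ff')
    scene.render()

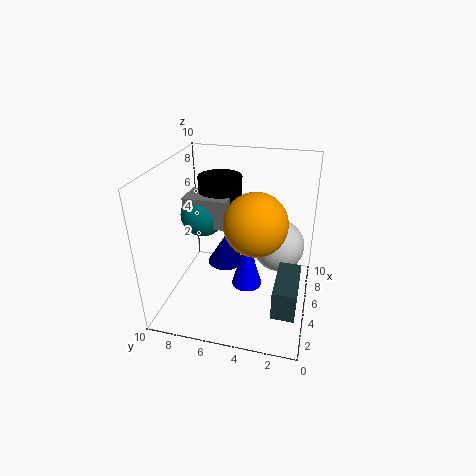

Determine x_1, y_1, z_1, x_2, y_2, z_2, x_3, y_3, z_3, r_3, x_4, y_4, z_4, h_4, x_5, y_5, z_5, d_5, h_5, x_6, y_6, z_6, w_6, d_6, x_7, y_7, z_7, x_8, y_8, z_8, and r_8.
x_1 = 5, y_1 = 7.5, z_1 = 6.5, x_2 = 8, y_2 = 2.5, z_2 = 3, x_3 = 8.5, y_3 = 7, z_3 = 0.5, r_3 = 1.5, x_4 = 6, y_4 = 6.5, z_4 = 7.5, h_4 = 1.5, x_5 = 4, y_5 = 5.5, z_5 = 6, d_5 = 3, h_5 = 2, x_6 = 1.5, y_6 = 0.5, z_6 = 1.5, w_6 = 3.5, d_6 = 1.5, x_7 = 3.5, y_7 = 3.5, z_7 = 7, x_8 = 3.5, y_8 = 4, z_8 = 2.5, r_8 = 1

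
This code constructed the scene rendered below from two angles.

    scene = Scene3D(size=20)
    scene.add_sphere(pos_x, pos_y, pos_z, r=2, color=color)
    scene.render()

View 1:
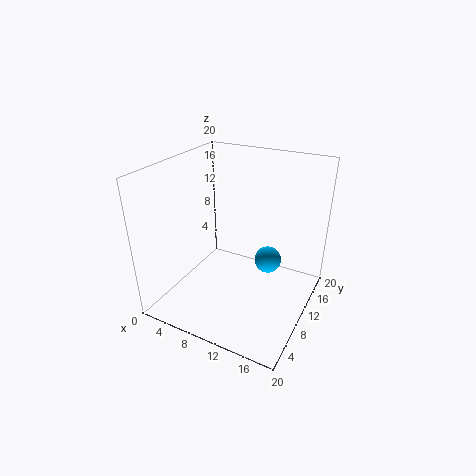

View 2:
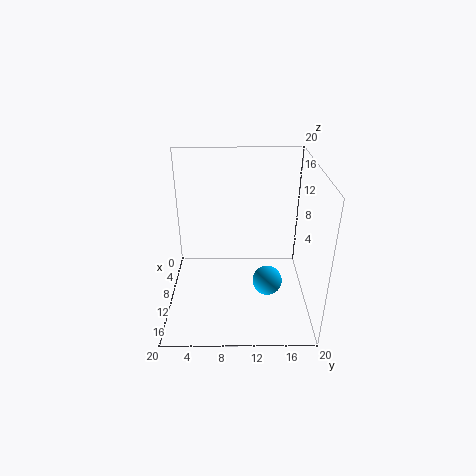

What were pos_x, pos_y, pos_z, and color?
pos_x = 13
pos_y = 14
pos_z = 5
color = 'deepskyblue'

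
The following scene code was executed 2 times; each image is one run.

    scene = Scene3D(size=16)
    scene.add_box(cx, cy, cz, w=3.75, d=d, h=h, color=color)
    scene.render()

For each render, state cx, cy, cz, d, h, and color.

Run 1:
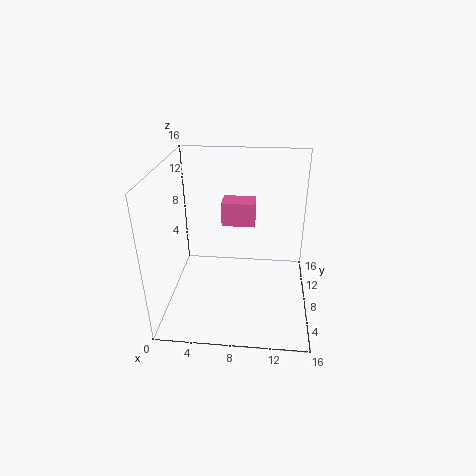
cx = 6; cy = 9.25; cz = 8.75; d = 2.5; h = 2.75; color = 'hotpink'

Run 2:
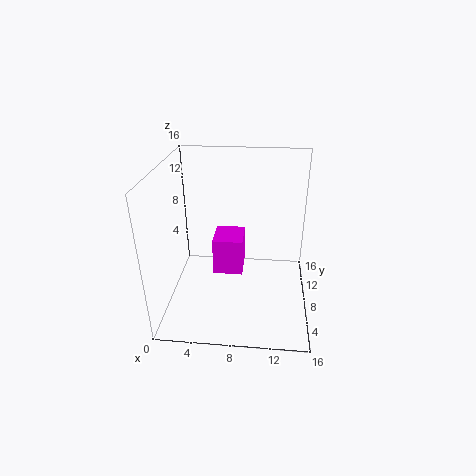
cx = 4.5; cy = 10.75; cz = 1; d = 4.25; h = 4.75; color = 'magenta'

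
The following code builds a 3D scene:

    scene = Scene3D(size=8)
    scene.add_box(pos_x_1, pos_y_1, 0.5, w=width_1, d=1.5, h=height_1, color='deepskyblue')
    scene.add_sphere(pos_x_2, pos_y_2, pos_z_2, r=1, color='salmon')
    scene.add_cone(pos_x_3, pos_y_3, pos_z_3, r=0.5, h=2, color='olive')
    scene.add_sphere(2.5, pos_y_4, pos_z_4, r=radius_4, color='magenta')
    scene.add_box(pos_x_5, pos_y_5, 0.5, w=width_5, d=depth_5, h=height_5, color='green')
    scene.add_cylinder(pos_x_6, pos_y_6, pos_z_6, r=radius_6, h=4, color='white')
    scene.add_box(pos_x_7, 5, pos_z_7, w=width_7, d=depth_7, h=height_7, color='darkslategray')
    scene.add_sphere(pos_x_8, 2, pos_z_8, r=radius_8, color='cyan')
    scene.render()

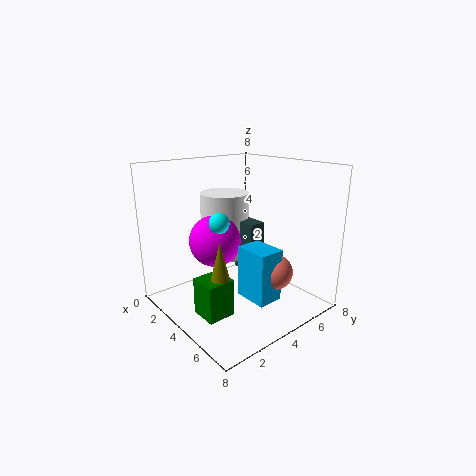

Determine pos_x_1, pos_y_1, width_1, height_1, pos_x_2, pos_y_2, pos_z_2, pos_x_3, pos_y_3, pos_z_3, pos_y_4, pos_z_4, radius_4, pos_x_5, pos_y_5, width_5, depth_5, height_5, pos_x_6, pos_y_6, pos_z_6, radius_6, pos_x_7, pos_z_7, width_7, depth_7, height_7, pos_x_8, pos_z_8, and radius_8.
pos_x_1 = 4; pos_y_1 = 4; width_1 = 2; height_1 = 3; pos_x_2 = 5.5; pos_y_2 = 5.5; pos_z_2 = 2; pos_x_3 = 5; pos_y_3 = 2; pos_z_3 = 2.5; pos_y_4 = 3.5; pos_z_4 = 3.5; radius_4 = 1.5; pos_x_5 = 4; pos_y_5 = 1; width_5 = 1.5; depth_5 = 1.5; height_5 = 2; pos_x_6 = 1.5; pos_y_6 = 5; pos_z_6 = 2; radius_6 = 1.5; pos_x_7 = 2.5; pos_z_7 = 1.5; width_7 = 1.5; depth_7 = 1; height_7 = 3; pos_x_8 = 5; pos_z_8 = 5.5; radius_8 = 0.5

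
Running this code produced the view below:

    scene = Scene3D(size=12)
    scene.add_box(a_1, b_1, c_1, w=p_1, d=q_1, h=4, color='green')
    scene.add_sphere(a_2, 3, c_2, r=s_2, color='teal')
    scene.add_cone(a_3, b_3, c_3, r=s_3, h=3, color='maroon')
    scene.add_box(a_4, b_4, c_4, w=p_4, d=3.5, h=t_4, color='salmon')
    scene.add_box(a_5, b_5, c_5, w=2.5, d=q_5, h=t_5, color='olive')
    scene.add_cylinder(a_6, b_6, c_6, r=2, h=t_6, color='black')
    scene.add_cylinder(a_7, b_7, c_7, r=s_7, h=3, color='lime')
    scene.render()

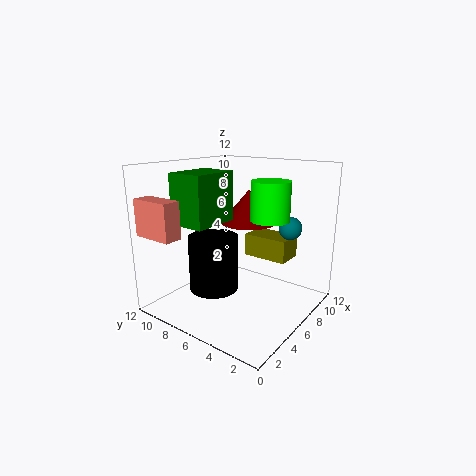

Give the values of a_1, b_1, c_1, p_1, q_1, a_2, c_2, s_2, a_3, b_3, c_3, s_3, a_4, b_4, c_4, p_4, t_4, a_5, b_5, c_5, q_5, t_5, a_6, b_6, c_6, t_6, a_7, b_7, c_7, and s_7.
a_1 = 2, b_1 = 6.5, c_1 = 7.5, p_1 = 4, q_1 = 3, a_2 = 9.5, c_2 = 6.5, s_2 = 1, a_3 = 9, b_3 = 7, c_3 = 6.5, s_3 = 2.5, a_4 = 0.5, b_4 = 8.5, c_4 = 6.5, p_4 = 1.5, t_4 = 3, a_5 = 8.5, b_5 = 3, c_5 = 3.5, q_5 = 4, t_5 = 2, a_6 = 4, b_6 = 7, c_6 = 2, t_6 = 4.5, a_7 = 6, b_7 = 3, c_7 = 8, s_7 = 1.5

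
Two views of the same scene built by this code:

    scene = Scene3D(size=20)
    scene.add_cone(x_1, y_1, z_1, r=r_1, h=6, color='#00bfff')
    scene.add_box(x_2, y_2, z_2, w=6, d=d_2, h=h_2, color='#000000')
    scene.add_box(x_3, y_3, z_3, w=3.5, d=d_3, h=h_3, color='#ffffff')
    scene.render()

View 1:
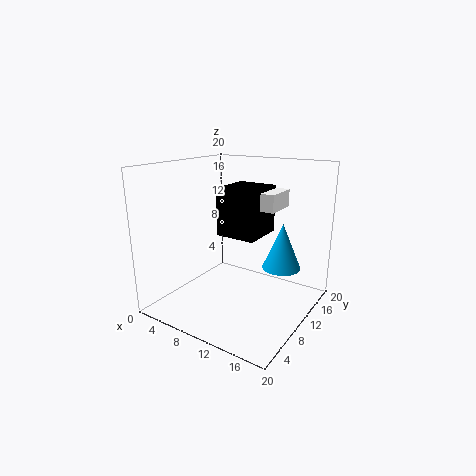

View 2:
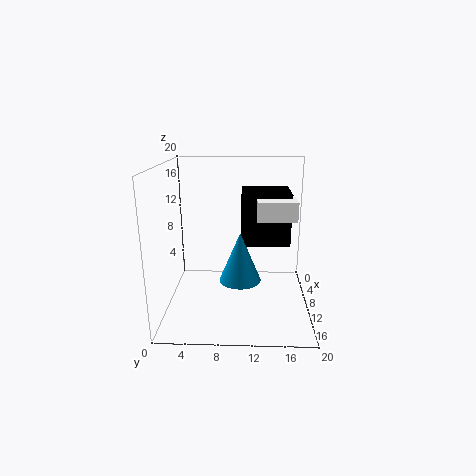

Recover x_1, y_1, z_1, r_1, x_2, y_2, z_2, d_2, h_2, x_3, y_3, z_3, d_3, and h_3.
x_1 = 16.5, y_1 = 10.5, z_1 = 7, r_1 = 2.5, x_2 = 6, y_2 = 10.5, z_2 = 9.5, d_2 = 6.5, h_2 = 7, x_3 = 10.5, y_3 = 12.5, z_3 = 13.5, d_3 = 5, h_3 = 2.5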